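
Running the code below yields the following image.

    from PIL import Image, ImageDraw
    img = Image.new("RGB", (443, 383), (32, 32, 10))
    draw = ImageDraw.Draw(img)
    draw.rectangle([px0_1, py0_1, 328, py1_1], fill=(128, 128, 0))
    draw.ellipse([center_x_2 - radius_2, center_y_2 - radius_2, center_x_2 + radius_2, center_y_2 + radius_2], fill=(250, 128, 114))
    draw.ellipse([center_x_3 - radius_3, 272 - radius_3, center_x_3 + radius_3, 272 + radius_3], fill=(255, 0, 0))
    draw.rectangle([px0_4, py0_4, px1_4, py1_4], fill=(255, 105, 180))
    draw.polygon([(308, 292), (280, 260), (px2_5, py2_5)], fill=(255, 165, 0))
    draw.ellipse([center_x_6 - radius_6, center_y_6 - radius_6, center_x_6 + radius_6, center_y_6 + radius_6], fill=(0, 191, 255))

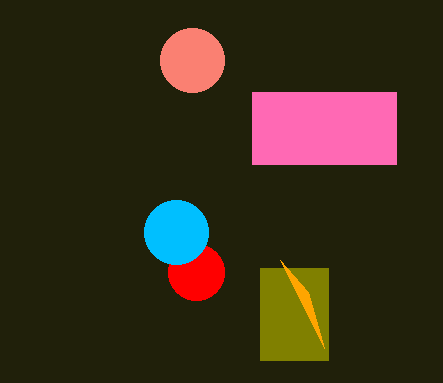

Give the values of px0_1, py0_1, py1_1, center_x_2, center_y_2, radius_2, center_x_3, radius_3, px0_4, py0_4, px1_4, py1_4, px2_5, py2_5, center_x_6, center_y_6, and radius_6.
px0_1 = 260, py0_1 = 268, py1_1 = 360, center_x_2 = 192, center_y_2 = 60, radius_2 = 32, center_x_3 = 196, radius_3 = 28, px0_4 = 252, py0_4 = 92, px1_4 = 396, py1_4 = 164, px2_5 = 324, py2_5 = 348, center_x_6 = 176, center_y_6 = 232, radius_6 = 32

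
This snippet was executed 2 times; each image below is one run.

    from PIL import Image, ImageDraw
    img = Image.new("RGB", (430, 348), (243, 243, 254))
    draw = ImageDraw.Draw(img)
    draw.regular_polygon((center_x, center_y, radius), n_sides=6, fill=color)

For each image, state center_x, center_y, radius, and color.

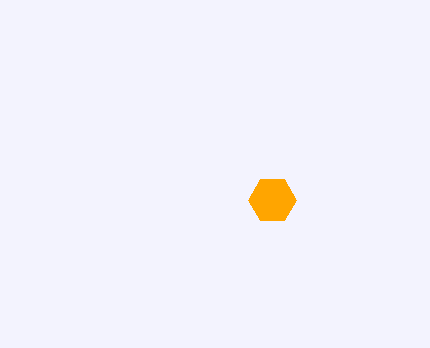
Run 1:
center_x = 272, center_y = 200, radius = 24, color = 'orange'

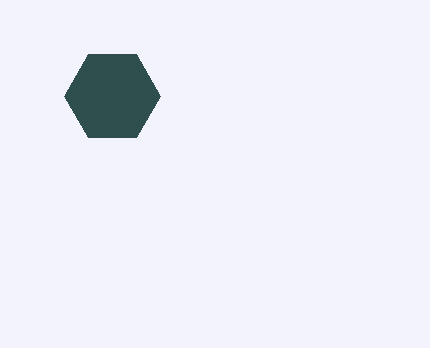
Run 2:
center_x = 112
center_y = 96
radius = 48
color = 'darkslategray'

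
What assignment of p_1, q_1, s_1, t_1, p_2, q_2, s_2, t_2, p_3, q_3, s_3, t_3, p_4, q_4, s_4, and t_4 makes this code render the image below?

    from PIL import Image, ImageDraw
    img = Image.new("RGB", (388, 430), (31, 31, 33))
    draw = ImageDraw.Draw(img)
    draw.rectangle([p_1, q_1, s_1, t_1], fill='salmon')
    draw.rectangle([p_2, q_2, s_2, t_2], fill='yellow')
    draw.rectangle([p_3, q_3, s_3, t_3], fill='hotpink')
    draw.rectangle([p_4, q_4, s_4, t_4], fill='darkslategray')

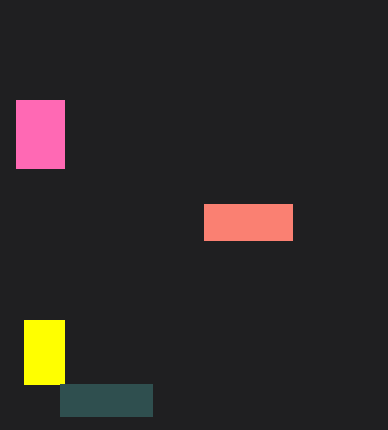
p_1 = 204; q_1 = 204; s_1 = 292; t_1 = 240; p_2 = 24; q_2 = 320; s_2 = 64; t_2 = 384; p_3 = 16; q_3 = 100; s_3 = 64; t_3 = 168; p_4 = 60; q_4 = 384; s_4 = 152; t_4 = 416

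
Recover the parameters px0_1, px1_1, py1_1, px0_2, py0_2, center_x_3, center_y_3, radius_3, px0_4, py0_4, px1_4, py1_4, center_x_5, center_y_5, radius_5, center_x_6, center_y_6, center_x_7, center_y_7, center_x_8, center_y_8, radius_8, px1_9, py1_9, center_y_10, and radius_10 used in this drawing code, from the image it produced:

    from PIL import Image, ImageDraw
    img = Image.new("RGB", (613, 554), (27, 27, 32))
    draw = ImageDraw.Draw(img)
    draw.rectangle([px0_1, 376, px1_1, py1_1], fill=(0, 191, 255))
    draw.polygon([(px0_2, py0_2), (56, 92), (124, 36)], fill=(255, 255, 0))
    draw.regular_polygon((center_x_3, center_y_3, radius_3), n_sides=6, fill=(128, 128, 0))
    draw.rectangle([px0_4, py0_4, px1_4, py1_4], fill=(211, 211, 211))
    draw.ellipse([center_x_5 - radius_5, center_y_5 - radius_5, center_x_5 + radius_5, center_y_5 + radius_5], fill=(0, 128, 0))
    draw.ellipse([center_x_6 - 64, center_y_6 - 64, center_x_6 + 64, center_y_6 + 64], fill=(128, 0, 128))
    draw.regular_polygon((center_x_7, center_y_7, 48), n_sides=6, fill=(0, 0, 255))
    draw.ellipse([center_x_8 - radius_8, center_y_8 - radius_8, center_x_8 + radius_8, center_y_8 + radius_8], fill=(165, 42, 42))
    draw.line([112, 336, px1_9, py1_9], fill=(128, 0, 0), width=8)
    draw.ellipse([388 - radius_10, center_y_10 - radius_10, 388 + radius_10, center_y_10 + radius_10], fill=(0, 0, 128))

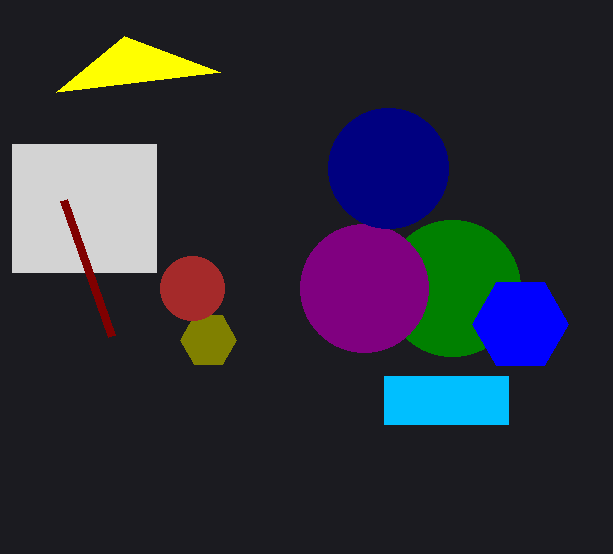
px0_1 = 384; px1_1 = 508; py1_1 = 424; px0_2 = 220; py0_2 = 72; center_x_3 = 208; center_y_3 = 340; radius_3 = 28; px0_4 = 12; py0_4 = 144; px1_4 = 156; py1_4 = 272; center_x_5 = 452; center_y_5 = 288; radius_5 = 68; center_x_6 = 364; center_y_6 = 288; center_x_7 = 520; center_y_7 = 324; center_x_8 = 192; center_y_8 = 288; radius_8 = 32; px1_9 = 64; py1_9 = 200; center_y_10 = 168; radius_10 = 60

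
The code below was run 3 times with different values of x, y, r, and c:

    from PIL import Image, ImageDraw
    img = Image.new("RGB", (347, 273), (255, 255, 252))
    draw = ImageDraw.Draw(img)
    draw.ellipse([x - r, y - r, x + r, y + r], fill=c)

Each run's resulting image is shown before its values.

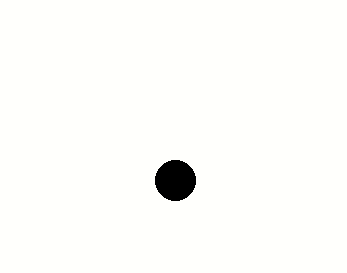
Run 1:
x = 175, y = 180, r = 20, c = 'black'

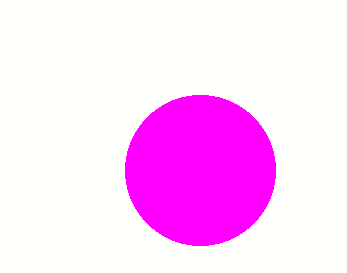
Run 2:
x = 200; y = 170; r = 75; c = 'magenta'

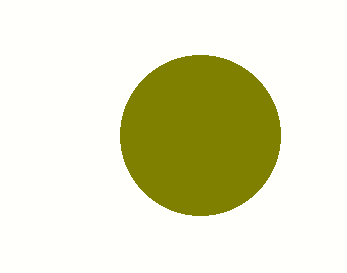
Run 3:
x = 200; y = 135; r = 80; c = 'olive'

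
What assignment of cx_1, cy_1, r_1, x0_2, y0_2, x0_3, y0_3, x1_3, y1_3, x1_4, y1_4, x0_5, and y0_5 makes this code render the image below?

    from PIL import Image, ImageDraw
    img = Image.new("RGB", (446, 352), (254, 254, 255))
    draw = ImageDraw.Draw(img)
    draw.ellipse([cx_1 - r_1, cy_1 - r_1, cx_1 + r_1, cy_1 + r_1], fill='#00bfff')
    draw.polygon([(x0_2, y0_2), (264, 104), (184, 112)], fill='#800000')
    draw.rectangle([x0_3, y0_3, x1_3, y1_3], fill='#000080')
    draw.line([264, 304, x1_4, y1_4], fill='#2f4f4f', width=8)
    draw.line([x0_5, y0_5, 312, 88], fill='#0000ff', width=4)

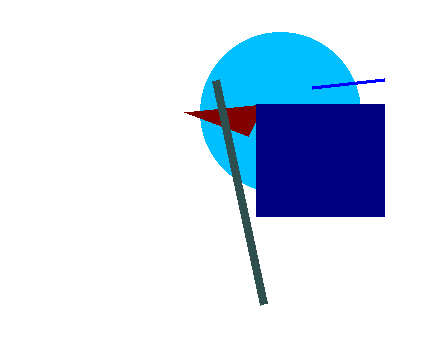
cx_1 = 280; cy_1 = 112; r_1 = 80; x0_2 = 248; y0_2 = 136; x0_3 = 256; y0_3 = 104; x1_3 = 384; y1_3 = 216; x1_4 = 216; y1_4 = 80; x0_5 = 384; y0_5 = 80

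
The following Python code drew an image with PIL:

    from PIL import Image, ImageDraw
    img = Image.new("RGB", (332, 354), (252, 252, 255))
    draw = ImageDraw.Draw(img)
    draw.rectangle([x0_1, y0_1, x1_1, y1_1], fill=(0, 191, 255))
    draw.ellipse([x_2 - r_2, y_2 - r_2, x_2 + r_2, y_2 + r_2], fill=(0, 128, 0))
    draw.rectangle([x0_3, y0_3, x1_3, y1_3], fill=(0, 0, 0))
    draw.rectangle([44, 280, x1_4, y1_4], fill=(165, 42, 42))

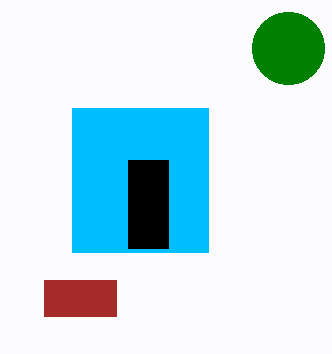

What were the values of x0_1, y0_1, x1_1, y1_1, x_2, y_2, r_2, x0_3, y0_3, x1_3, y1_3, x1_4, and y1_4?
x0_1 = 72, y0_1 = 108, x1_1 = 208, y1_1 = 252, x_2 = 288, y_2 = 48, r_2 = 36, x0_3 = 128, y0_3 = 160, x1_3 = 168, y1_3 = 248, x1_4 = 116, y1_4 = 316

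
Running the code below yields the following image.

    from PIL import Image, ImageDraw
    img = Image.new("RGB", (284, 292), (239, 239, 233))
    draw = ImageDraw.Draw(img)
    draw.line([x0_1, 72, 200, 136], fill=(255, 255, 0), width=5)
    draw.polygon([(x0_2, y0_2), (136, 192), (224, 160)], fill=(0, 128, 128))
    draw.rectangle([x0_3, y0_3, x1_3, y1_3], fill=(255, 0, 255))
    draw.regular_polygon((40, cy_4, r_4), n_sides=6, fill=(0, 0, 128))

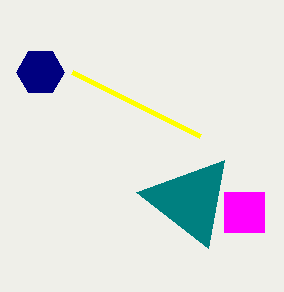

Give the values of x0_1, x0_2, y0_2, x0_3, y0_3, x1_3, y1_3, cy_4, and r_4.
x0_1 = 72, x0_2 = 208, y0_2 = 248, x0_3 = 224, y0_3 = 192, x1_3 = 264, y1_3 = 232, cy_4 = 72, r_4 = 24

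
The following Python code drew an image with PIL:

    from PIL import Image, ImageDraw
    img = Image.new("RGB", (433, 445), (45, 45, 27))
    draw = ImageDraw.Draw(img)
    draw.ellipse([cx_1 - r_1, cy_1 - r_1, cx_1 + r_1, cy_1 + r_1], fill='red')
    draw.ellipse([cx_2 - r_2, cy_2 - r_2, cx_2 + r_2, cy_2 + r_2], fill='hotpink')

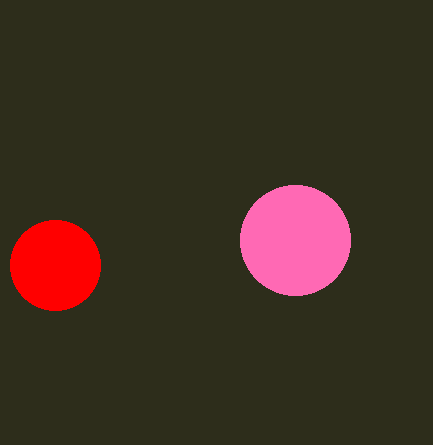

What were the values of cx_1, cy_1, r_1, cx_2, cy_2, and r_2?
cx_1 = 55; cy_1 = 265; r_1 = 45; cx_2 = 295; cy_2 = 240; r_2 = 55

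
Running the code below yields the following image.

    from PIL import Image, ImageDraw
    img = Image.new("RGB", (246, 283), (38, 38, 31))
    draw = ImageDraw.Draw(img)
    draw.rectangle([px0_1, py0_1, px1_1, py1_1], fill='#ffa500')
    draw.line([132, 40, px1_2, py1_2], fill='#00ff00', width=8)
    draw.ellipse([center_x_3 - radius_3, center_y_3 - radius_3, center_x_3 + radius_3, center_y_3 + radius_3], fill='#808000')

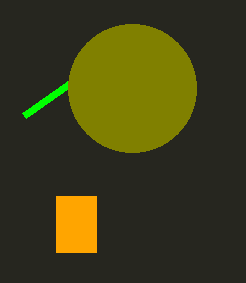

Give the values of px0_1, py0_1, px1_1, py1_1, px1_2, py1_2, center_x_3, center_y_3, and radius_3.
px0_1 = 56; py0_1 = 196; px1_1 = 96; py1_1 = 252; px1_2 = 24; py1_2 = 116; center_x_3 = 132; center_y_3 = 88; radius_3 = 64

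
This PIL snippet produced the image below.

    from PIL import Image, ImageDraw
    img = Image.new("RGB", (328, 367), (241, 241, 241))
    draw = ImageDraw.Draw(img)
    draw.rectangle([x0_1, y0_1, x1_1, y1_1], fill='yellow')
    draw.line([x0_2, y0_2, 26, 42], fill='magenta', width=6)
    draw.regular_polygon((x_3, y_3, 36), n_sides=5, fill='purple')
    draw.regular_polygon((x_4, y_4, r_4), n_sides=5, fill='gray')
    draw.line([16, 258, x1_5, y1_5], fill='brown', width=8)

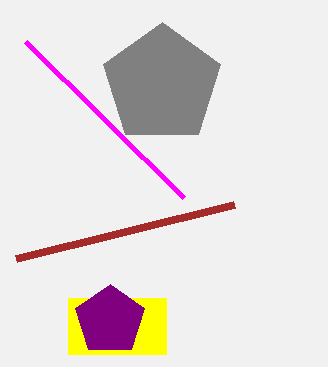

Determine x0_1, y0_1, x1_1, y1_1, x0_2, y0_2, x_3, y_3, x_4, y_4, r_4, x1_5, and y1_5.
x0_1 = 68
y0_1 = 298
x1_1 = 166
y1_1 = 354
x0_2 = 184
y0_2 = 198
x_3 = 110
y_3 = 320
x_4 = 162
y_4 = 84
r_4 = 62
x1_5 = 234
y1_5 = 204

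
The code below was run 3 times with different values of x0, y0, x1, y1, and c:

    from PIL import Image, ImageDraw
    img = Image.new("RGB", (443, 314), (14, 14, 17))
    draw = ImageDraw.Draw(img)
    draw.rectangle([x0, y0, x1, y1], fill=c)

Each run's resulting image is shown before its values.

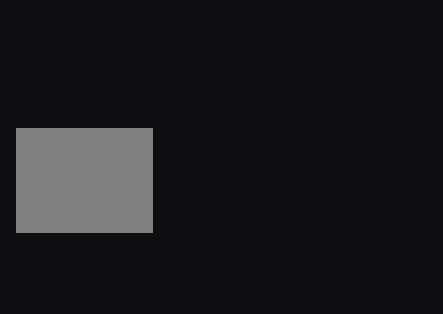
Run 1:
x0 = 16, y0 = 128, x1 = 152, y1 = 232, c = 'gray'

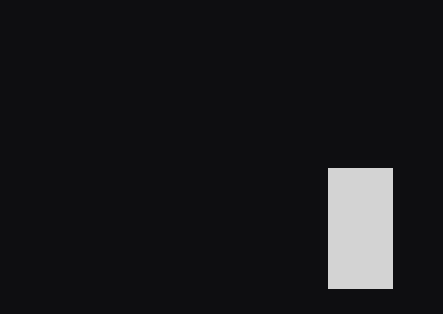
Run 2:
x0 = 328; y0 = 168; x1 = 392; y1 = 288; c = 'lightgray'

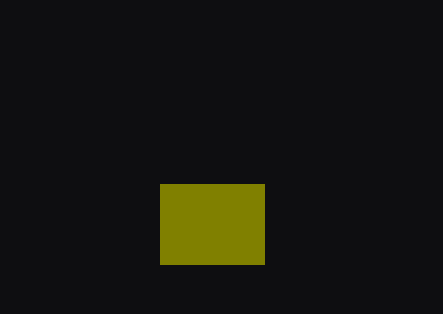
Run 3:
x0 = 160; y0 = 184; x1 = 264; y1 = 264; c = 'olive'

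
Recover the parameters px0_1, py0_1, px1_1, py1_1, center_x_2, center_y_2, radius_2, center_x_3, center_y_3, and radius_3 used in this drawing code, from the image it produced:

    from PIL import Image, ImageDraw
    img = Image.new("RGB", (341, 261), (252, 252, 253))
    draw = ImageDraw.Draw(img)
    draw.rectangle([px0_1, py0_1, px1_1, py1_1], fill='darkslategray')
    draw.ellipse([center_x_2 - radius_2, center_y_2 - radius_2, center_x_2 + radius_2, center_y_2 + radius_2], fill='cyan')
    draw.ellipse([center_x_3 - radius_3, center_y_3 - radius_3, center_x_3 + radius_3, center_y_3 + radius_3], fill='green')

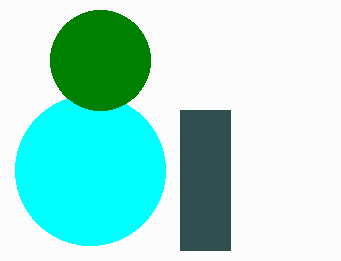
px0_1 = 180, py0_1 = 110, px1_1 = 230, py1_1 = 250, center_x_2 = 90, center_y_2 = 170, radius_2 = 75, center_x_3 = 100, center_y_3 = 60, radius_3 = 50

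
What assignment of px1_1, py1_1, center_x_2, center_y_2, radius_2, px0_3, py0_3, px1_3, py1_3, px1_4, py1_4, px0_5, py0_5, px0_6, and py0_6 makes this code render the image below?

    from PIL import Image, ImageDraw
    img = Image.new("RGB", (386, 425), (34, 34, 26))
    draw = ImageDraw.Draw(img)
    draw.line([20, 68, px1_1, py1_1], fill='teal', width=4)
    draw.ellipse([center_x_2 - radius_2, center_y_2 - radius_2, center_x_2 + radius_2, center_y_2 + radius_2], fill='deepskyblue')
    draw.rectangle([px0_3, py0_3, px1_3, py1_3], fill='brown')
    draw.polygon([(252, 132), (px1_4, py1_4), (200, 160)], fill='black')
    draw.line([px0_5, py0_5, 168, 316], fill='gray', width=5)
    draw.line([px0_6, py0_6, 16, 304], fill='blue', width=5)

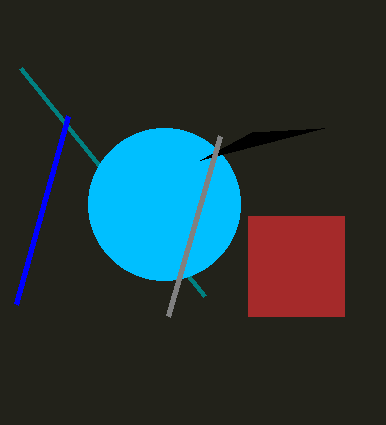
px1_1 = 204; py1_1 = 296; center_x_2 = 164; center_y_2 = 204; radius_2 = 76; px0_3 = 248; py0_3 = 216; px1_3 = 344; py1_3 = 316; px1_4 = 324; py1_4 = 128; px0_5 = 220; py0_5 = 136; px0_6 = 68; py0_6 = 116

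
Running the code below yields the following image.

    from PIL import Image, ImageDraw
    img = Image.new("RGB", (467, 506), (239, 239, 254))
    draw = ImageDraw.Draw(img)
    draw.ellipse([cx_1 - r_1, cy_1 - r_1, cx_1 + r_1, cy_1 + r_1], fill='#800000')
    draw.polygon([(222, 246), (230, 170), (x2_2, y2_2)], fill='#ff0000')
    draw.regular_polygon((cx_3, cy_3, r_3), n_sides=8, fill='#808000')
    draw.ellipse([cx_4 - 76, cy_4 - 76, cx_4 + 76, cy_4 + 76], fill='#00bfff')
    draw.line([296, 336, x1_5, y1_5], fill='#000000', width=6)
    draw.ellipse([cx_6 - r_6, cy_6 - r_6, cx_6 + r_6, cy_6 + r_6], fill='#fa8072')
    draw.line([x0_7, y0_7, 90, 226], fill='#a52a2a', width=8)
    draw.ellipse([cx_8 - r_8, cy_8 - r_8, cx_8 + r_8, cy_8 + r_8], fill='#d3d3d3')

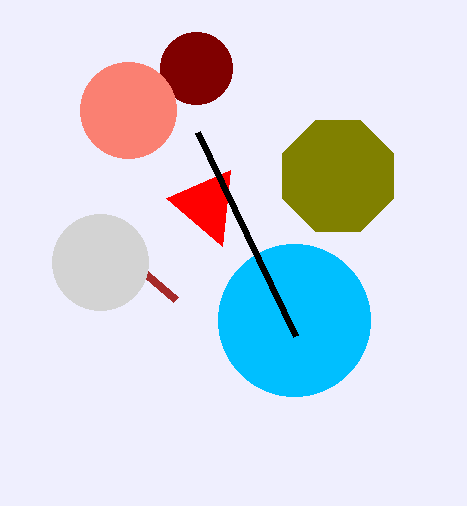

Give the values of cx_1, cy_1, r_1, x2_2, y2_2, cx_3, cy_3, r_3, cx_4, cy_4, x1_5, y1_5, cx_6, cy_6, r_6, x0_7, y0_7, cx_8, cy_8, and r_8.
cx_1 = 196; cy_1 = 68; r_1 = 36; x2_2 = 166; y2_2 = 198; cx_3 = 338; cy_3 = 176; r_3 = 60; cx_4 = 294; cy_4 = 320; x1_5 = 198; y1_5 = 132; cx_6 = 128; cy_6 = 110; r_6 = 48; x0_7 = 176; y0_7 = 300; cx_8 = 100; cy_8 = 262; r_8 = 48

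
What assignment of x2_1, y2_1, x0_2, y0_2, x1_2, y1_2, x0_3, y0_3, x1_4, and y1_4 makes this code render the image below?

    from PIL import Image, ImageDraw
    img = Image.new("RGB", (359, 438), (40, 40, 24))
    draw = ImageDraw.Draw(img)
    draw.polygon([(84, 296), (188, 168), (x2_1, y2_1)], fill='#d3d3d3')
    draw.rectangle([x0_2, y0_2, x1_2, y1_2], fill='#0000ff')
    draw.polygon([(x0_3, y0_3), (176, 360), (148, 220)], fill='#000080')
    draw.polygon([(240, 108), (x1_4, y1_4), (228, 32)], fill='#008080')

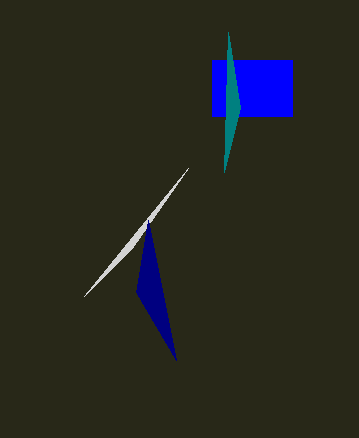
x2_1 = 132; y2_1 = 248; x0_2 = 212; y0_2 = 60; x1_2 = 292; y1_2 = 116; x0_3 = 136; y0_3 = 292; x1_4 = 224; y1_4 = 172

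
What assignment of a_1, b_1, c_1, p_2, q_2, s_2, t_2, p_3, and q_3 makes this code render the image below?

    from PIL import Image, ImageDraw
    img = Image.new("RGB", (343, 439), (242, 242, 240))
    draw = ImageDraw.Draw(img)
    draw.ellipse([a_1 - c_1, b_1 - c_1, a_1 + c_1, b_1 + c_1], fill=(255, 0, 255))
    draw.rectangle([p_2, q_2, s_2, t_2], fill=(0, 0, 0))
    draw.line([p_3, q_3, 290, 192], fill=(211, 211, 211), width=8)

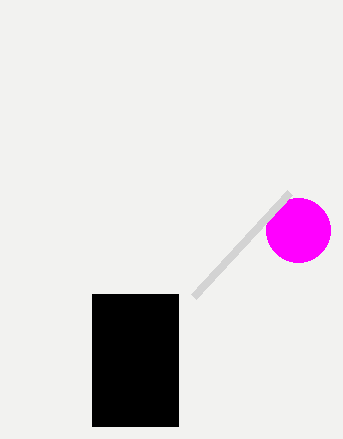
a_1 = 298; b_1 = 230; c_1 = 32; p_2 = 92; q_2 = 294; s_2 = 178; t_2 = 426; p_3 = 194; q_3 = 296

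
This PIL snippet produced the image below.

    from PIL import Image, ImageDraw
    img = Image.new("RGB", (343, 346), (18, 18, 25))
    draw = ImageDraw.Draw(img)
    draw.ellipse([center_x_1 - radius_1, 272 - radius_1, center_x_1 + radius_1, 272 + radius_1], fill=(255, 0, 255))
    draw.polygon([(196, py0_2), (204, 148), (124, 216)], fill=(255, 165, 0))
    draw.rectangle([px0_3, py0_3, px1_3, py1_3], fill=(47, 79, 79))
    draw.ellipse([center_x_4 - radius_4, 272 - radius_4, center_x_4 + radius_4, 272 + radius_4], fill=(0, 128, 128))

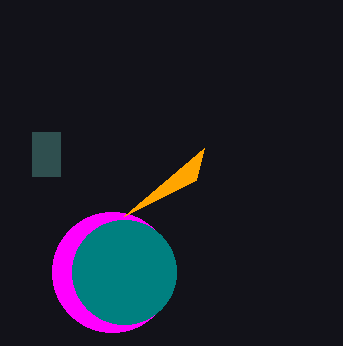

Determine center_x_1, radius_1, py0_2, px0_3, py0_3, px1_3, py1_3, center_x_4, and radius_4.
center_x_1 = 112; radius_1 = 60; py0_2 = 180; px0_3 = 32; py0_3 = 132; px1_3 = 60; py1_3 = 176; center_x_4 = 124; radius_4 = 52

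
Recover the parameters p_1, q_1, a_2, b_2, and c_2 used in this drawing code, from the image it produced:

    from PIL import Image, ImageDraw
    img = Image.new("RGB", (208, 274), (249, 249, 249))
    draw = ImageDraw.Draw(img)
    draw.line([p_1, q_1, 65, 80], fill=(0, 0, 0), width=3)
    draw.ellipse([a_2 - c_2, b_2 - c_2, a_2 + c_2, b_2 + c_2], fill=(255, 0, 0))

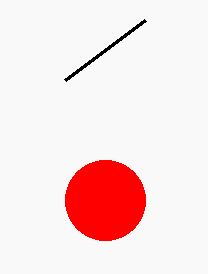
p_1 = 145; q_1 = 20; a_2 = 105; b_2 = 200; c_2 = 40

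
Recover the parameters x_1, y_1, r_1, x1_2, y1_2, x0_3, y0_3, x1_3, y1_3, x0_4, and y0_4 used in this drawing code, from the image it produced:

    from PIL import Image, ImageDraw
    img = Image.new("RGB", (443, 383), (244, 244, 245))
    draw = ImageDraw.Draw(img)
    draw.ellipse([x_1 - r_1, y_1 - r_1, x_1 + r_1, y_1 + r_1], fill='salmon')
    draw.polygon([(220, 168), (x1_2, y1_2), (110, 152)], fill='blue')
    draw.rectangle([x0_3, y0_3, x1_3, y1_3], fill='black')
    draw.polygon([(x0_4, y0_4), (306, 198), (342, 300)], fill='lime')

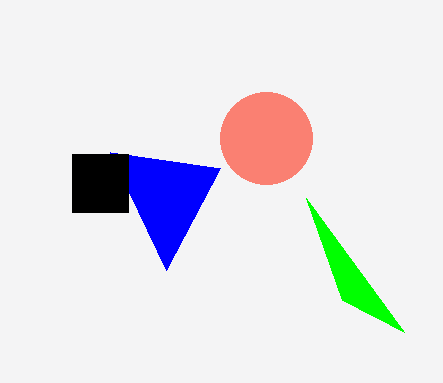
x_1 = 266
y_1 = 138
r_1 = 46
x1_2 = 166
y1_2 = 270
x0_3 = 72
y0_3 = 154
x1_3 = 128
y1_3 = 212
x0_4 = 404
y0_4 = 332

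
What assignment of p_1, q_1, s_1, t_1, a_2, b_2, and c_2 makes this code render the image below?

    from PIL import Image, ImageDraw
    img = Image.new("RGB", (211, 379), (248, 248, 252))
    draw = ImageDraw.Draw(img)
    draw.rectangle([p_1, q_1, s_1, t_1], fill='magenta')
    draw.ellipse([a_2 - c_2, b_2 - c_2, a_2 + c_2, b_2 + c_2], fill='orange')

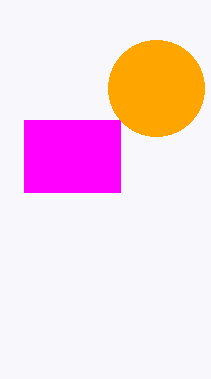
p_1 = 24; q_1 = 120; s_1 = 120; t_1 = 192; a_2 = 156; b_2 = 88; c_2 = 48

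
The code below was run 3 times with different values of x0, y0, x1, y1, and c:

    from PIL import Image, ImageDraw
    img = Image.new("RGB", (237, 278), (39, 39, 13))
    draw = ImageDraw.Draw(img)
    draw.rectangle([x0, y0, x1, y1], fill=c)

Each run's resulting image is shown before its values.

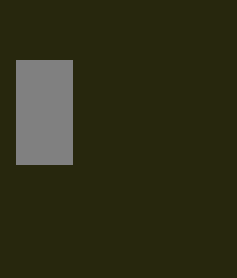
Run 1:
x0 = 16, y0 = 60, x1 = 72, y1 = 164, c = 'gray'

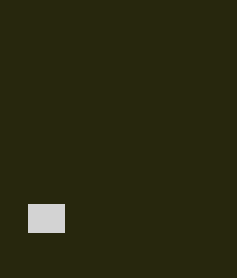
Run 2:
x0 = 28, y0 = 204, x1 = 64, y1 = 232, c = 'lightgray'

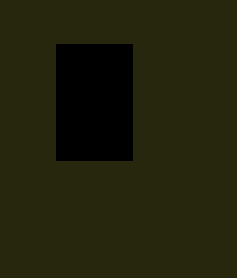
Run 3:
x0 = 56; y0 = 44; x1 = 132; y1 = 160; c = 'black'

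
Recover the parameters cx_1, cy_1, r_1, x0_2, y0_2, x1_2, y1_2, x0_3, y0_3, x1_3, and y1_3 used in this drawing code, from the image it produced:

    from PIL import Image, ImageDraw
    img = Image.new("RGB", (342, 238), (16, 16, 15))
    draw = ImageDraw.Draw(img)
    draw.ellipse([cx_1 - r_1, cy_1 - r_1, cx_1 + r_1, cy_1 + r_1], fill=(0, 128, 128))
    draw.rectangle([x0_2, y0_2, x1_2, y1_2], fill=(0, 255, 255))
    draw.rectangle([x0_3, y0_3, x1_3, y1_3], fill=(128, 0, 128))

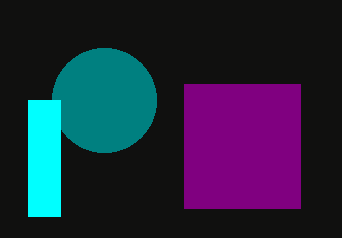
cx_1 = 104, cy_1 = 100, r_1 = 52, x0_2 = 28, y0_2 = 100, x1_2 = 60, y1_2 = 216, x0_3 = 184, y0_3 = 84, x1_3 = 300, y1_3 = 208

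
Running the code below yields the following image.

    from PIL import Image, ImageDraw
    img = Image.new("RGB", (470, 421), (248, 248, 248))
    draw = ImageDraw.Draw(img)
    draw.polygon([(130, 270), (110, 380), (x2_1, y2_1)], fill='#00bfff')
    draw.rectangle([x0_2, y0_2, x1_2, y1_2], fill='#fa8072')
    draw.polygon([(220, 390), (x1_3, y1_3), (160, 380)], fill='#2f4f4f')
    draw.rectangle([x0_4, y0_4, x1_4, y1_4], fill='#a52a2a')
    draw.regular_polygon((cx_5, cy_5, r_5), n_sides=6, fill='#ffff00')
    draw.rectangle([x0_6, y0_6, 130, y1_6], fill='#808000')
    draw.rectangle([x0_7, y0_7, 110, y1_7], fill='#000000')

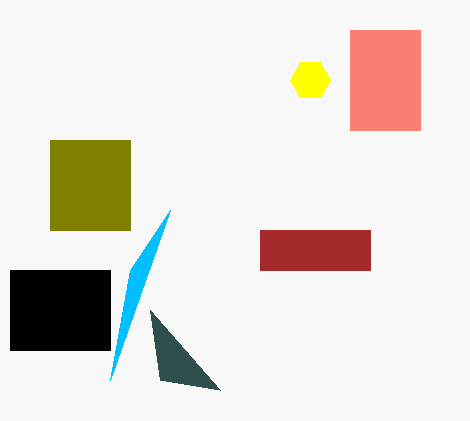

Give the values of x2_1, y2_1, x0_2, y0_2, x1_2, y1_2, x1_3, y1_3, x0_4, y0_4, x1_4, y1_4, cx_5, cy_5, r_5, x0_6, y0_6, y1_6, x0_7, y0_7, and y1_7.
x2_1 = 170; y2_1 = 210; x0_2 = 350; y0_2 = 30; x1_2 = 420; y1_2 = 130; x1_3 = 150; y1_3 = 310; x0_4 = 260; y0_4 = 230; x1_4 = 370; y1_4 = 270; cx_5 = 310; cy_5 = 80; r_5 = 20; x0_6 = 50; y0_6 = 140; y1_6 = 230; x0_7 = 10; y0_7 = 270; y1_7 = 350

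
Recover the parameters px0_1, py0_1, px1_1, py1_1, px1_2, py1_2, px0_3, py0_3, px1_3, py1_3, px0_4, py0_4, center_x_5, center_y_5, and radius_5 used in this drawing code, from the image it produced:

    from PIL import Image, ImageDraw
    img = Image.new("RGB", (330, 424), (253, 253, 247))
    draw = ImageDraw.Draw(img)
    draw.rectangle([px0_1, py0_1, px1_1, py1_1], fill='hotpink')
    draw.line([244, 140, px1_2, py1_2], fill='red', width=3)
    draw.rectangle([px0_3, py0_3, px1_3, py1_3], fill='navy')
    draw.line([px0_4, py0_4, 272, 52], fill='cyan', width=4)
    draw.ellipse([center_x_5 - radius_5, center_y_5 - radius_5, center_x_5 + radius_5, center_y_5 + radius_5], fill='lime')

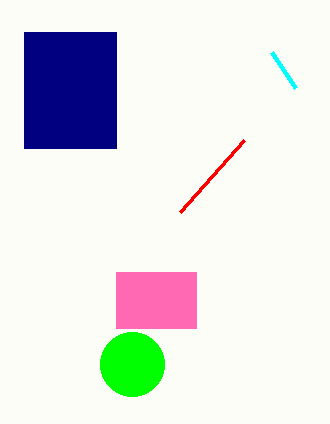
px0_1 = 116, py0_1 = 272, px1_1 = 196, py1_1 = 328, px1_2 = 180, py1_2 = 212, px0_3 = 24, py0_3 = 32, px1_3 = 116, py1_3 = 148, px0_4 = 296, py0_4 = 88, center_x_5 = 132, center_y_5 = 364, radius_5 = 32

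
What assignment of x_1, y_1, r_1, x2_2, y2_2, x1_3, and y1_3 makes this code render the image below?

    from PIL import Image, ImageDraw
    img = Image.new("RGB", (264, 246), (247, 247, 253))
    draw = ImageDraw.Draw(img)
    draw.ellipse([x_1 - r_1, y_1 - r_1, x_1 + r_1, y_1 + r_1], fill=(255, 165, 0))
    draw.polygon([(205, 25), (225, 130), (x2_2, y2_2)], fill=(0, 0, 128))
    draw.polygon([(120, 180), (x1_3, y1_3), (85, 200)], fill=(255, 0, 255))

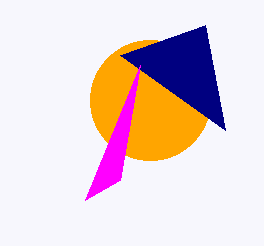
x_1 = 150, y_1 = 100, r_1 = 60, x2_2 = 120, y2_2 = 55, x1_3 = 140, y1_3 = 65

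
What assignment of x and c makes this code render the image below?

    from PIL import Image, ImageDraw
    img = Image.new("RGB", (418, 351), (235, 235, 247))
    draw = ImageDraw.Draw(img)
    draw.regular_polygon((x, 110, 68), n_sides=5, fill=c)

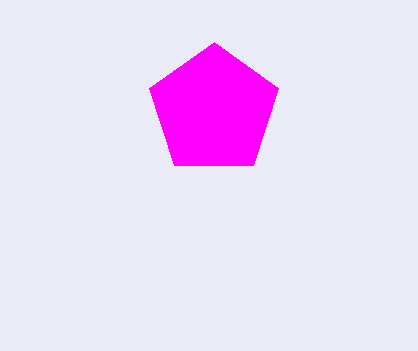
x = 214; c = 'magenta'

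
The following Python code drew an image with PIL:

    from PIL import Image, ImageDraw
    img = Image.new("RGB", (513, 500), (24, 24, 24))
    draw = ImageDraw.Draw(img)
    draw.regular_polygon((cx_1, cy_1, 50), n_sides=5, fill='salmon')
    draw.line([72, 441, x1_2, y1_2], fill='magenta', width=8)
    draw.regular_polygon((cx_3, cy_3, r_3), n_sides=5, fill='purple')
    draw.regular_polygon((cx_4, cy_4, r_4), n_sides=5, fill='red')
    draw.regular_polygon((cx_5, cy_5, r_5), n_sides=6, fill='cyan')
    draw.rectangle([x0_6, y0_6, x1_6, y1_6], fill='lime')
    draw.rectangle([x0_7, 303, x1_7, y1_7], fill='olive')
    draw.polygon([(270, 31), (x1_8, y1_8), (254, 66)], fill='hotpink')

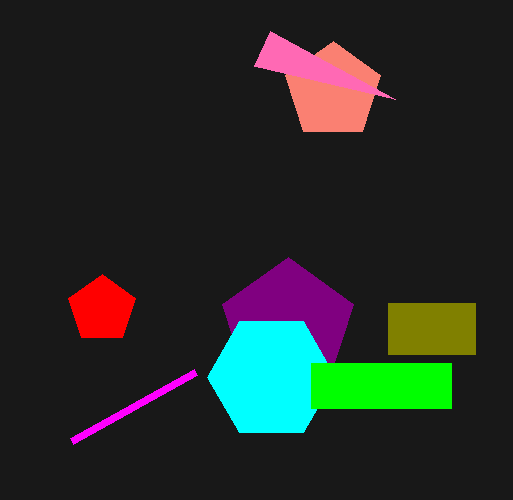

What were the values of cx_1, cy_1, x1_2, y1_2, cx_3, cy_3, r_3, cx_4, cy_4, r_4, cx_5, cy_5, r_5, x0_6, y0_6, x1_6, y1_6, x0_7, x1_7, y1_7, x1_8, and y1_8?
cx_1 = 333
cy_1 = 91
x1_2 = 196
y1_2 = 372
cx_3 = 288
cy_3 = 326
r_3 = 69
cx_4 = 102
cy_4 = 309
r_4 = 35
cx_5 = 271
cy_5 = 377
r_5 = 64
x0_6 = 311
y0_6 = 363
x1_6 = 451
y1_6 = 408
x0_7 = 388
x1_7 = 475
y1_7 = 354
x1_8 = 395
y1_8 = 99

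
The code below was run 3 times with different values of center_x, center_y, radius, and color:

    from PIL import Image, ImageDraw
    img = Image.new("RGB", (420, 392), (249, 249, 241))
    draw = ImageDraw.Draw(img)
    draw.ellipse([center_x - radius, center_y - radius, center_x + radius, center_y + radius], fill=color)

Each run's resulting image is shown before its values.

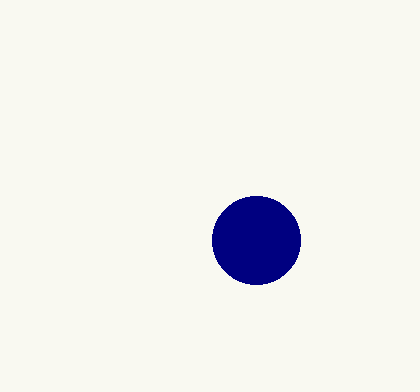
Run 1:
center_x = 256, center_y = 240, radius = 44, color = 'navy'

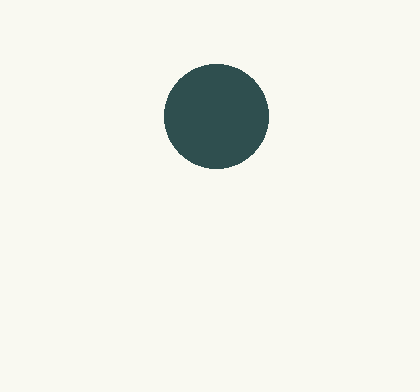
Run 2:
center_x = 216
center_y = 116
radius = 52
color = 'darkslategray'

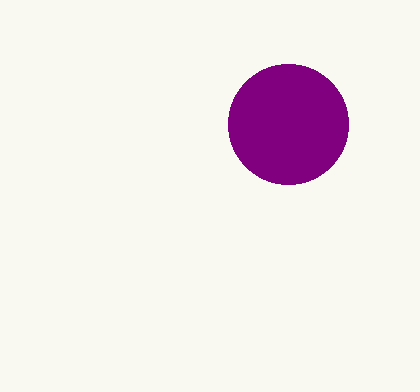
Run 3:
center_x = 288; center_y = 124; radius = 60; color = 'purple'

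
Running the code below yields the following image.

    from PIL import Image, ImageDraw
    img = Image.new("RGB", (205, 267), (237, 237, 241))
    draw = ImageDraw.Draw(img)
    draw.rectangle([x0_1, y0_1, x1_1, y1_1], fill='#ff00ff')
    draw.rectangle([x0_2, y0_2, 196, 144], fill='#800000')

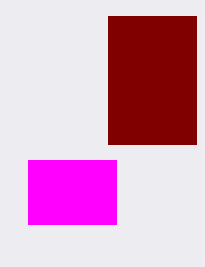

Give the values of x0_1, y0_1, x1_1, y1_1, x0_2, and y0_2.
x0_1 = 28
y0_1 = 160
x1_1 = 116
y1_1 = 224
x0_2 = 108
y0_2 = 16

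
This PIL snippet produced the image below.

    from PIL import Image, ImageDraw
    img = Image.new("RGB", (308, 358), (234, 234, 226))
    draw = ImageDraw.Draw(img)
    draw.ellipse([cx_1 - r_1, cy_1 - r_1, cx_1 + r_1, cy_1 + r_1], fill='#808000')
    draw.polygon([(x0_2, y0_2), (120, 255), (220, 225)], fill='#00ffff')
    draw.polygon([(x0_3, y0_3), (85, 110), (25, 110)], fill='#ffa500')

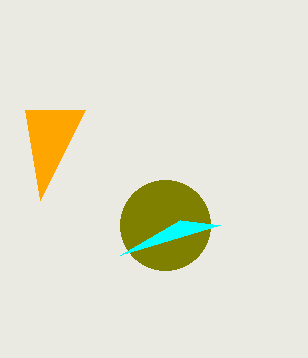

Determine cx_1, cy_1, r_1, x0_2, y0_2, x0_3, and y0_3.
cx_1 = 165; cy_1 = 225; r_1 = 45; x0_2 = 180; y0_2 = 220; x0_3 = 40; y0_3 = 200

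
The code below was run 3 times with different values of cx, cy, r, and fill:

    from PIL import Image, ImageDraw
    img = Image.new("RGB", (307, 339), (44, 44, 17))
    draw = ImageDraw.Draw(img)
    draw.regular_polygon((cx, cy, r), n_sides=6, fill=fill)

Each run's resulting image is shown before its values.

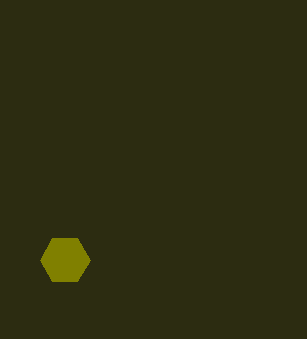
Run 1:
cx = 65; cy = 260; r = 25; fill = 'olive'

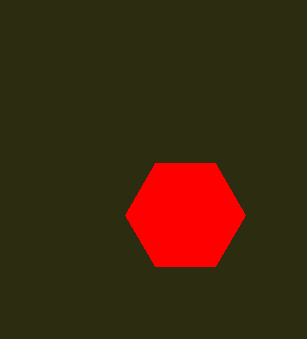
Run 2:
cx = 185
cy = 215
r = 60
fill = 'red'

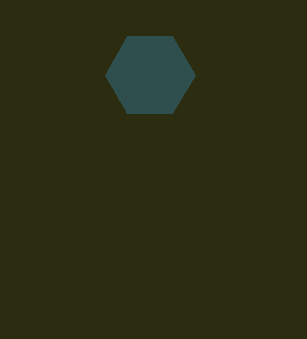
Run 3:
cx = 150, cy = 75, r = 45, fill = 'darkslategray'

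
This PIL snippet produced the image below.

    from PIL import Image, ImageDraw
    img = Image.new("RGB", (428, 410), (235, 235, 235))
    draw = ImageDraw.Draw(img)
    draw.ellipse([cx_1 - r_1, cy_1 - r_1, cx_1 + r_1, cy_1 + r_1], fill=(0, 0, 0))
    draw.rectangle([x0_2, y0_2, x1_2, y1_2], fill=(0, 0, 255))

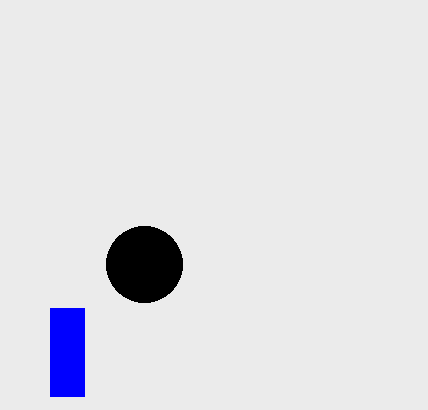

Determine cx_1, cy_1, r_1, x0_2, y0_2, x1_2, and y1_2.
cx_1 = 144
cy_1 = 264
r_1 = 38
x0_2 = 50
y0_2 = 308
x1_2 = 84
y1_2 = 396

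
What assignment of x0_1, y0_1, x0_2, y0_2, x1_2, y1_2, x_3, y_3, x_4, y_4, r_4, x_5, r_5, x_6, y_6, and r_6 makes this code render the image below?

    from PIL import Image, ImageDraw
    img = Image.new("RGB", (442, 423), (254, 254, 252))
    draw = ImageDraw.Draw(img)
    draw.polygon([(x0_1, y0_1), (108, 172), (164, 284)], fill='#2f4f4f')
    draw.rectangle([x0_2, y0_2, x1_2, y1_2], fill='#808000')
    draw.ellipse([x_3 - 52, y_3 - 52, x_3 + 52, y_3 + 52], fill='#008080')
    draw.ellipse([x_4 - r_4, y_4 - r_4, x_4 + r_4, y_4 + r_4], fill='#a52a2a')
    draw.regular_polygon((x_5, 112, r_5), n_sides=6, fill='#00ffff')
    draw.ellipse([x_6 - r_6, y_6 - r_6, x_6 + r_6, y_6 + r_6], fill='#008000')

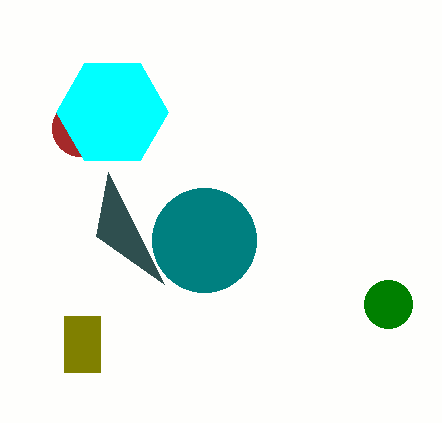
x0_1 = 96
y0_1 = 236
x0_2 = 64
y0_2 = 316
x1_2 = 100
y1_2 = 372
x_3 = 204
y_3 = 240
x_4 = 80
y_4 = 128
r_4 = 28
x_5 = 112
r_5 = 56
x_6 = 388
y_6 = 304
r_6 = 24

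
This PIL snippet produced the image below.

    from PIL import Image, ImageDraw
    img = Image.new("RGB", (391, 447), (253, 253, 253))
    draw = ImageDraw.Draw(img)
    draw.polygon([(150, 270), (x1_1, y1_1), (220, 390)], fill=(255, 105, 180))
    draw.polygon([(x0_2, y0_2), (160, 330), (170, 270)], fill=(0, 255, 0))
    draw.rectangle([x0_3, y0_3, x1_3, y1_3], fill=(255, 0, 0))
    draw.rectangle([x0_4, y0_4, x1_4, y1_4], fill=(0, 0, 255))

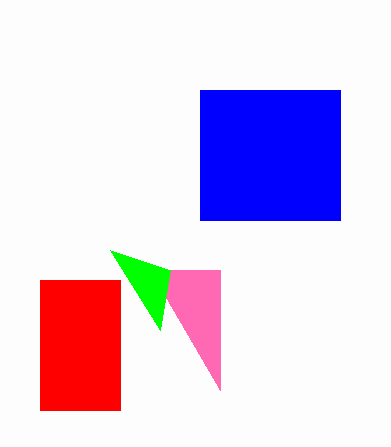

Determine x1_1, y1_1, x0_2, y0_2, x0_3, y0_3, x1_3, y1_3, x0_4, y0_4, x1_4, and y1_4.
x1_1 = 220; y1_1 = 270; x0_2 = 110; y0_2 = 250; x0_3 = 40; y0_3 = 280; x1_3 = 120; y1_3 = 410; x0_4 = 200; y0_4 = 90; x1_4 = 340; y1_4 = 220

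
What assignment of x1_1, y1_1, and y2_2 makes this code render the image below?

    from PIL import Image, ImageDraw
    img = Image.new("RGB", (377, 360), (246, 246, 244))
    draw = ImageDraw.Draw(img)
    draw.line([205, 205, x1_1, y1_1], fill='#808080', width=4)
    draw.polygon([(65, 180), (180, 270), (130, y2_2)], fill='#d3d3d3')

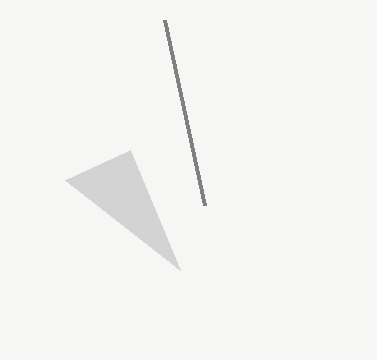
x1_1 = 165, y1_1 = 20, y2_2 = 150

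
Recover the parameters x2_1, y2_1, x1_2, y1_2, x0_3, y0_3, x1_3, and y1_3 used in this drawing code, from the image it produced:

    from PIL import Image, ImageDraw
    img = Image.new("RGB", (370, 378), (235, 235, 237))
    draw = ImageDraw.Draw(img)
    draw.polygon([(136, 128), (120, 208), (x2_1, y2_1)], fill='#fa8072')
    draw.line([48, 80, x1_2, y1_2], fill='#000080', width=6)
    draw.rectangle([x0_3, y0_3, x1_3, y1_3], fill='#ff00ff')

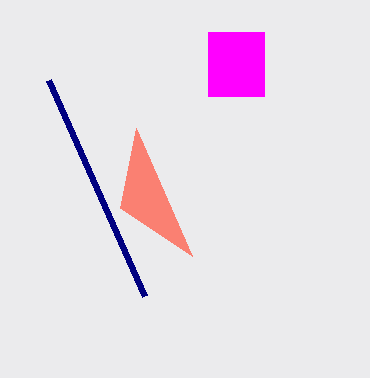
x2_1 = 192
y2_1 = 256
x1_2 = 144
y1_2 = 296
x0_3 = 208
y0_3 = 32
x1_3 = 264
y1_3 = 96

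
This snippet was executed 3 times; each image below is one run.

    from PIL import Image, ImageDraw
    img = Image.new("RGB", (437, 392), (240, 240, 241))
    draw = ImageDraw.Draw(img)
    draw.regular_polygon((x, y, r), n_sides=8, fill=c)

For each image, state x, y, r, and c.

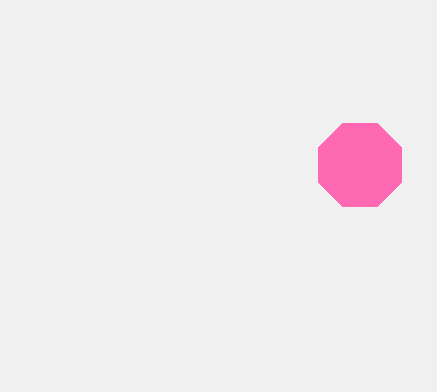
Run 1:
x = 360; y = 165; r = 45; c = 'hotpink'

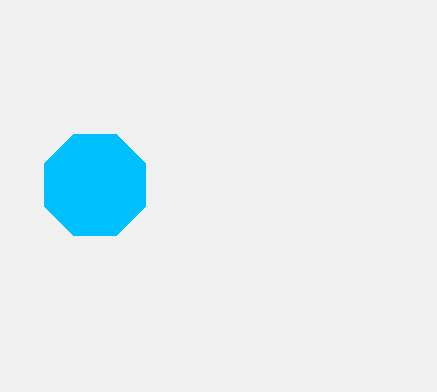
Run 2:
x = 95, y = 185, r = 55, c = 'deepskyblue'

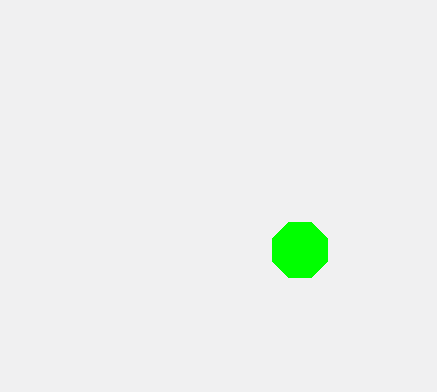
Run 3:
x = 300
y = 250
r = 30
c = 'lime'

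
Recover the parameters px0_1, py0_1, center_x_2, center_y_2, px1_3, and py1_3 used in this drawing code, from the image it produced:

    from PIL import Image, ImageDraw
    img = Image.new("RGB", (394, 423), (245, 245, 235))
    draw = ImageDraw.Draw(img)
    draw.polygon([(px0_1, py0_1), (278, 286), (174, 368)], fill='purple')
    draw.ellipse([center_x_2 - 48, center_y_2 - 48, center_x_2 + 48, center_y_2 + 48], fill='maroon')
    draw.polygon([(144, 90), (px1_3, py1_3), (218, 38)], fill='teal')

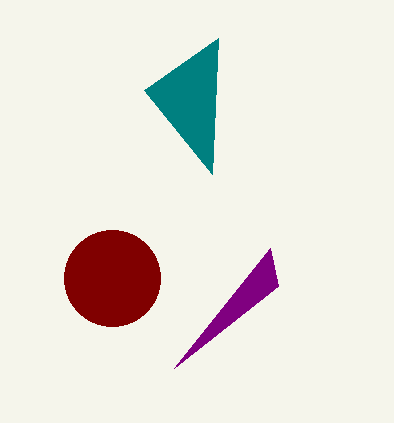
px0_1 = 270
py0_1 = 248
center_x_2 = 112
center_y_2 = 278
px1_3 = 212
py1_3 = 174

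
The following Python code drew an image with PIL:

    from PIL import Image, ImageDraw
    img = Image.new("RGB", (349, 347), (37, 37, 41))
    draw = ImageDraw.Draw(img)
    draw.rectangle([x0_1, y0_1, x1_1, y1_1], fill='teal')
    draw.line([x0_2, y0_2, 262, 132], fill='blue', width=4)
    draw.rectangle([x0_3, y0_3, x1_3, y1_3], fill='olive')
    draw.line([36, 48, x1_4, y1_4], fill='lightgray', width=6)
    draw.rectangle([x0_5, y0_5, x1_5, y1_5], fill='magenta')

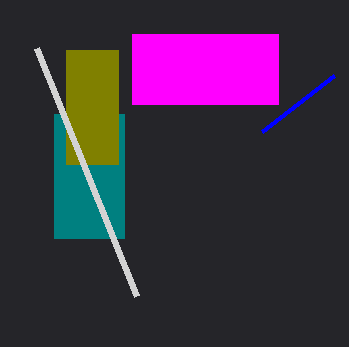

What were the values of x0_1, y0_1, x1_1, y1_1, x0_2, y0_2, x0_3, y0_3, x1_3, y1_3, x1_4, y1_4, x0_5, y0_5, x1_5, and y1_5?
x0_1 = 54; y0_1 = 114; x1_1 = 124; y1_1 = 238; x0_2 = 334; y0_2 = 76; x0_3 = 66; y0_3 = 50; x1_3 = 118; y1_3 = 164; x1_4 = 136; y1_4 = 296; x0_5 = 132; y0_5 = 34; x1_5 = 278; y1_5 = 104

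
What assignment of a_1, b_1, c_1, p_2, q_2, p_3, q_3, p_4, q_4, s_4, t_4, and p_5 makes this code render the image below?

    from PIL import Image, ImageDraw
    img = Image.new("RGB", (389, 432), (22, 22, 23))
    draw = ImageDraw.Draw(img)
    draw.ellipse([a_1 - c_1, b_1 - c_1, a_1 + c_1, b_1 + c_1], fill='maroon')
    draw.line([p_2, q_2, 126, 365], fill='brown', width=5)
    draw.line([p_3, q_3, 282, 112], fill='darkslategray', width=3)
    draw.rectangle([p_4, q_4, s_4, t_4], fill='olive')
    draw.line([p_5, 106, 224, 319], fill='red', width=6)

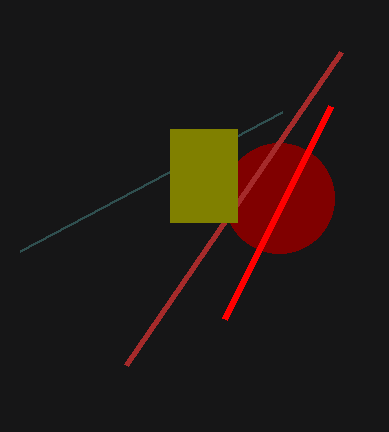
a_1 = 279; b_1 = 198; c_1 = 55; p_2 = 341; q_2 = 52; p_3 = 20; q_3 = 251; p_4 = 170; q_4 = 129; s_4 = 237; t_4 = 222; p_5 = 330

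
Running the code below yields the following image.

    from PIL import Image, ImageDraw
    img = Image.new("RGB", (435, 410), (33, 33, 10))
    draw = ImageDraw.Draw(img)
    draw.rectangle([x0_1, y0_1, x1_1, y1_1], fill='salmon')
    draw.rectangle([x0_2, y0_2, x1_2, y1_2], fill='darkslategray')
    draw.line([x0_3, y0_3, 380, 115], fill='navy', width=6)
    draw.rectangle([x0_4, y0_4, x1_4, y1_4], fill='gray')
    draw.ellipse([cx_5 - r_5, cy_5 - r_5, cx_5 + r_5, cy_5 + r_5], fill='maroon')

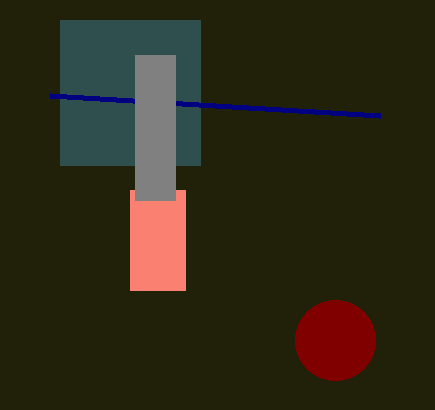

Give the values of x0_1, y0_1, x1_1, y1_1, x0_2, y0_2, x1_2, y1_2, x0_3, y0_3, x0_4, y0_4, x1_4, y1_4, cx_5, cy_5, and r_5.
x0_1 = 130
y0_1 = 190
x1_1 = 185
y1_1 = 290
x0_2 = 60
y0_2 = 20
x1_2 = 200
y1_2 = 165
x0_3 = 50
y0_3 = 95
x0_4 = 135
y0_4 = 55
x1_4 = 175
y1_4 = 200
cx_5 = 335
cy_5 = 340
r_5 = 40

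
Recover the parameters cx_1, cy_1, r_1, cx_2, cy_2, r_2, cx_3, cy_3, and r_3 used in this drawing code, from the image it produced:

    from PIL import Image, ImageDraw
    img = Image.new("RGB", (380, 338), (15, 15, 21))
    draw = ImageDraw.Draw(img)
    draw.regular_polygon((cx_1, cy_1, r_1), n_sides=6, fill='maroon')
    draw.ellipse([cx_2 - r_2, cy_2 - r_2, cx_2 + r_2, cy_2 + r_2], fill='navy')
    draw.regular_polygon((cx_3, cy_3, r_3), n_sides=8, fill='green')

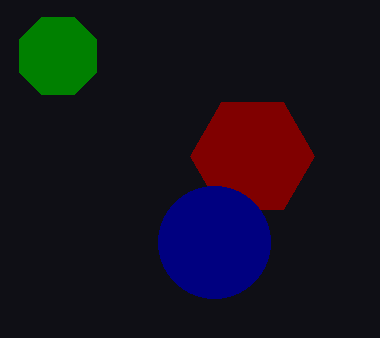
cx_1 = 252, cy_1 = 156, r_1 = 62, cx_2 = 214, cy_2 = 242, r_2 = 56, cx_3 = 58, cy_3 = 56, r_3 = 42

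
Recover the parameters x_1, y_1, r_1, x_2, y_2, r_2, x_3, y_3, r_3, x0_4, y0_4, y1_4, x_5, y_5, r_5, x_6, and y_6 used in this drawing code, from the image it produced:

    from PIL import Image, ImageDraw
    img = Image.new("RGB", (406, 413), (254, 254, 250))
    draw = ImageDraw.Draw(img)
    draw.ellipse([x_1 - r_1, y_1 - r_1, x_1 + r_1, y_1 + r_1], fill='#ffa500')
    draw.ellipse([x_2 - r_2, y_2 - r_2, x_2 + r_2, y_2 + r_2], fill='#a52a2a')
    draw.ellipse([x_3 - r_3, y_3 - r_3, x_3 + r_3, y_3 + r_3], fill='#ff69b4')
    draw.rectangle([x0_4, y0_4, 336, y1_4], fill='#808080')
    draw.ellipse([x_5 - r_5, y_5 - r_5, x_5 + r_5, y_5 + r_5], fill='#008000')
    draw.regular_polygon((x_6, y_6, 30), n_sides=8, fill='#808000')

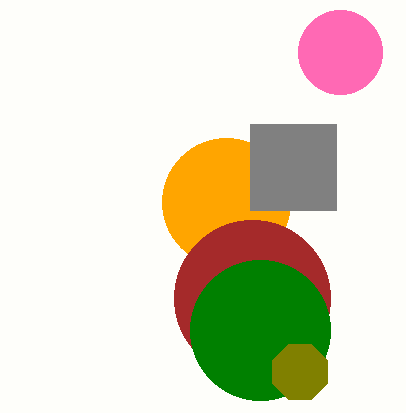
x_1 = 226, y_1 = 202, r_1 = 64, x_2 = 252, y_2 = 298, r_2 = 78, x_3 = 340, y_3 = 52, r_3 = 42, x0_4 = 250, y0_4 = 124, y1_4 = 210, x_5 = 260, y_5 = 330, r_5 = 70, x_6 = 300, y_6 = 372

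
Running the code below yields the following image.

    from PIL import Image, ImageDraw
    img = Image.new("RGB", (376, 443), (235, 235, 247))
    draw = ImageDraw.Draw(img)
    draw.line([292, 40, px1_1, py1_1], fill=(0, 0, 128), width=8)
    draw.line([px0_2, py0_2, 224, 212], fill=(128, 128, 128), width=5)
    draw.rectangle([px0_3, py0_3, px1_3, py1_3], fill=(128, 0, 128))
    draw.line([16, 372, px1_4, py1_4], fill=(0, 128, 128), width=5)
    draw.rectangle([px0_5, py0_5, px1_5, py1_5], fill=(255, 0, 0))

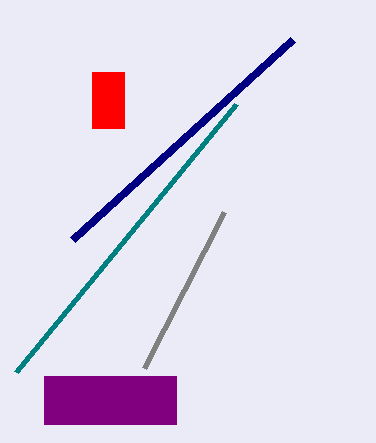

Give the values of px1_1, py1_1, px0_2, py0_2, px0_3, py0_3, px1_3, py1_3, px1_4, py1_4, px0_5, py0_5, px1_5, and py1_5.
px1_1 = 72, py1_1 = 240, px0_2 = 144, py0_2 = 368, px0_3 = 44, py0_3 = 376, px1_3 = 176, py1_3 = 424, px1_4 = 236, py1_4 = 104, px0_5 = 92, py0_5 = 72, px1_5 = 124, py1_5 = 128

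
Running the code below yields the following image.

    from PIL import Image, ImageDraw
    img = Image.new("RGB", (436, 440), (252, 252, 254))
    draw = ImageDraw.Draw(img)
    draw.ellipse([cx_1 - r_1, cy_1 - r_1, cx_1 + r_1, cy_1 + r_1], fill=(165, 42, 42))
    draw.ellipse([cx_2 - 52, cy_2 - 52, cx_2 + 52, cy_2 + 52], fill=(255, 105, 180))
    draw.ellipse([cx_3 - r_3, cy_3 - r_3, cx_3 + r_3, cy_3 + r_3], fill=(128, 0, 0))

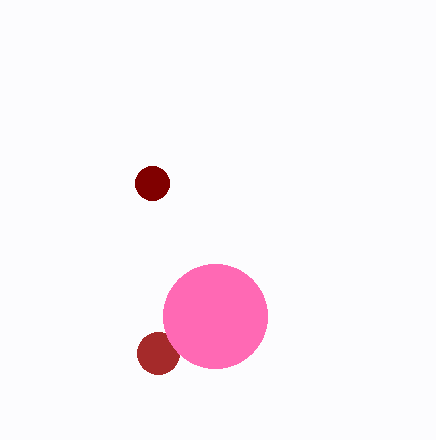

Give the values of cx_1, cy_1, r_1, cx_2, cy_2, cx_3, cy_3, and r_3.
cx_1 = 158, cy_1 = 353, r_1 = 21, cx_2 = 215, cy_2 = 316, cx_3 = 152, cy_3 = 183, r_3 = 17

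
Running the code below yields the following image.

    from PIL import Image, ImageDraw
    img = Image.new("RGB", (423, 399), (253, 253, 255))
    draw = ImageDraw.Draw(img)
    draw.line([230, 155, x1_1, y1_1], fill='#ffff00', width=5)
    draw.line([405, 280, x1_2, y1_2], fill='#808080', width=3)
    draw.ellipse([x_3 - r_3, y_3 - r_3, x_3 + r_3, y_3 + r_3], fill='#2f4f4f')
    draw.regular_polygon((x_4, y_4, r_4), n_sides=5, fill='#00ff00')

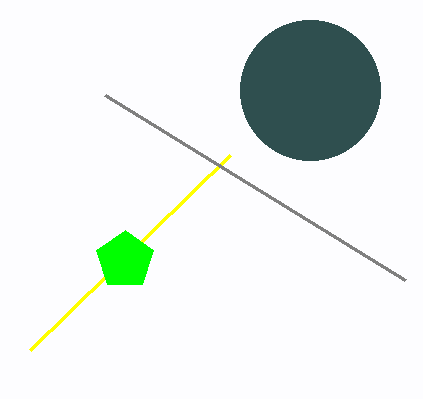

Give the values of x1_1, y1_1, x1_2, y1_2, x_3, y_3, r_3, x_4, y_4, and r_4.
x1_1 = 30
y1_1 = 350
x1_2 = 105
y1_2 = 95
x_3 = 310
y_3 = 90
r_3 = 70
x_4 = 125
y_4 = 260
r_4 = 30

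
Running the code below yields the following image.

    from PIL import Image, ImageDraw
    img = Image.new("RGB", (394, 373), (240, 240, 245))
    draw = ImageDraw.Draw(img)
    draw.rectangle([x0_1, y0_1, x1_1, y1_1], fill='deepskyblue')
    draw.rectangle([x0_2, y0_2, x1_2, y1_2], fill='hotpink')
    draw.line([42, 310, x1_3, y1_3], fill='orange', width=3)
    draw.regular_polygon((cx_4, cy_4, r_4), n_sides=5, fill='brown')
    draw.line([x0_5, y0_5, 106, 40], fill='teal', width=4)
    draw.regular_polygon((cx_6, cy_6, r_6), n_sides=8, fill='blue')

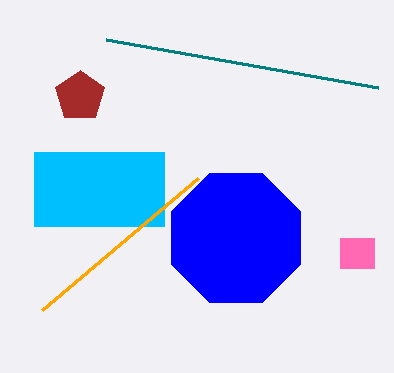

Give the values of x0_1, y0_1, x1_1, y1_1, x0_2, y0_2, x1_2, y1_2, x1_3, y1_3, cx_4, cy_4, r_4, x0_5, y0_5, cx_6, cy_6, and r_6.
x0_1 = 34; y0_1 = 152; x1_1 = 164; y1_1 = 226; x0_2 = 340; y0_2 = 238; x1_2 = 374; y1_2 = 268; x1_3 = 198; y1_3 = 178; cx_4 = 80; cy_4 = 96; r_4 = 26; x0_5 = 378; y0_5 = 88; cx_6 = 236; cy_6 = 238; r_6 = 70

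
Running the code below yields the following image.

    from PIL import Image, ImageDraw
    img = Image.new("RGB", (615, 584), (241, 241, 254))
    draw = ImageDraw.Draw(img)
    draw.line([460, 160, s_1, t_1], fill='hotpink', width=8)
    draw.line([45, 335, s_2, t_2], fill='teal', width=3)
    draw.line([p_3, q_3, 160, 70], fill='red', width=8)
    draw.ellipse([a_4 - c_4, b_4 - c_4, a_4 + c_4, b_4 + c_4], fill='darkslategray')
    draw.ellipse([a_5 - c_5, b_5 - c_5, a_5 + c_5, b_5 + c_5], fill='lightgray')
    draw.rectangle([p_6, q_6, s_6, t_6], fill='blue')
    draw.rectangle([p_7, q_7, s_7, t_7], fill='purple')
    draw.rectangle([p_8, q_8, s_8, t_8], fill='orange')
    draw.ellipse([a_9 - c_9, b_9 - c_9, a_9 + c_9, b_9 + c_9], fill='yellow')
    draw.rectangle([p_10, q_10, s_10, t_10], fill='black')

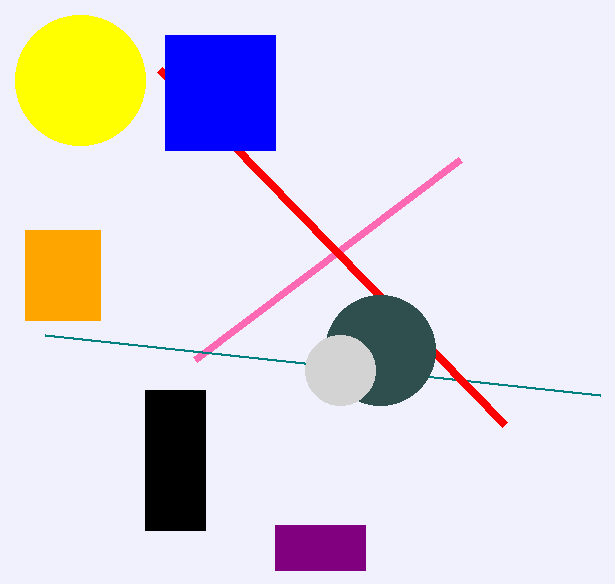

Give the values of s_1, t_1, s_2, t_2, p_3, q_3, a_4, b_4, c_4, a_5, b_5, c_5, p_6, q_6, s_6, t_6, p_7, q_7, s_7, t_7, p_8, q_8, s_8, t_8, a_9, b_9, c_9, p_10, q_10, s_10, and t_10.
s_1 = 195, t_1 = 360, s_2 = 600, t_2 = 395, p_3 = 505, q_3 = 425, a_4 = 380, b_4 = 350, c_4 = 55, a_5 = 340, b_5 = 370, c_5 = 35, p_6 = 165, q_6 = 35, s_6 = 275, t_6 = 150, p_7 = 275, q_7 = 525, s_7 = 365, t_7 = 570, p_8 = 25, q_8 = 230, s_8 = 100, t_8 = 320, a_9 = 80, b_9 = 80, c_9 = 65, p_10 = 145, q_10 = 390, s_10 = 205, t_10 = 530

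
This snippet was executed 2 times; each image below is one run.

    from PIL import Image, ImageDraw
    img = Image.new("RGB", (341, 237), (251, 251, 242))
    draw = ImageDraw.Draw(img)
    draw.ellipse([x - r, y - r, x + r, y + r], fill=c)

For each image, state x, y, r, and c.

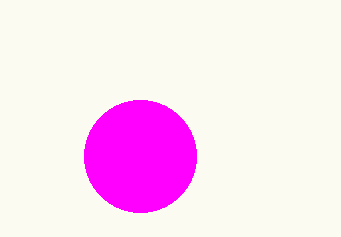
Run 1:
x = 140
y = 156
r = 56
c = 'magenta'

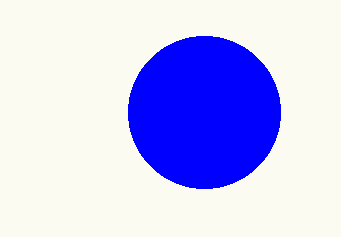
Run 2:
x = 204; y = 112; r = 76; c = 'blue'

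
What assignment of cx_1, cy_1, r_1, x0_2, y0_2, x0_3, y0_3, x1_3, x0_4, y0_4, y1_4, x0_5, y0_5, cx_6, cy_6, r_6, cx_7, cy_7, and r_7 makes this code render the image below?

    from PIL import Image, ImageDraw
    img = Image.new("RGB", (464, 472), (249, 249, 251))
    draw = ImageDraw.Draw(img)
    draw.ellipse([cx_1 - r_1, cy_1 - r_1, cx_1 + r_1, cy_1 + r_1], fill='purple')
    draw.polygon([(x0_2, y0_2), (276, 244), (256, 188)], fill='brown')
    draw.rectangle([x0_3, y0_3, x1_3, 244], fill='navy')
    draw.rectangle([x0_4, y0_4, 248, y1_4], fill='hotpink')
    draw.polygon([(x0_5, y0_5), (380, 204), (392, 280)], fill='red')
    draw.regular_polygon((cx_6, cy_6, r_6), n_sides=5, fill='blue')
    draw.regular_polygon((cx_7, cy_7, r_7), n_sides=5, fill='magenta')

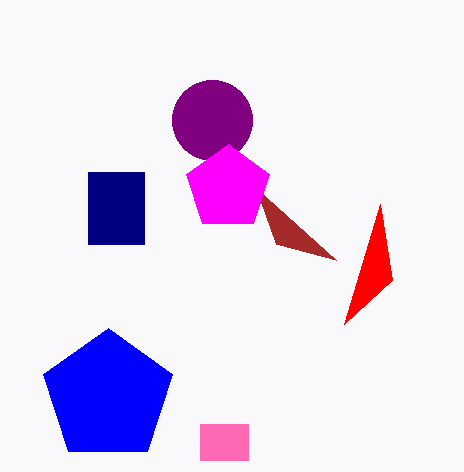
cx_1 = 212, cy_1 = 120, r_1 = 40, x0_2 = 336, y0_2 = 260, x0_3 = 88, y0_3 = 172, x1_3 = 144, x0_4 = 200, y0_4 = 424, y1_4 = 460, x0_5 = 344, y0_5 = 324, cx_6 = 108, cy_6 = 396, r_6 = 68, cx_7 = 228, cy_7 = 188, r_7 = 44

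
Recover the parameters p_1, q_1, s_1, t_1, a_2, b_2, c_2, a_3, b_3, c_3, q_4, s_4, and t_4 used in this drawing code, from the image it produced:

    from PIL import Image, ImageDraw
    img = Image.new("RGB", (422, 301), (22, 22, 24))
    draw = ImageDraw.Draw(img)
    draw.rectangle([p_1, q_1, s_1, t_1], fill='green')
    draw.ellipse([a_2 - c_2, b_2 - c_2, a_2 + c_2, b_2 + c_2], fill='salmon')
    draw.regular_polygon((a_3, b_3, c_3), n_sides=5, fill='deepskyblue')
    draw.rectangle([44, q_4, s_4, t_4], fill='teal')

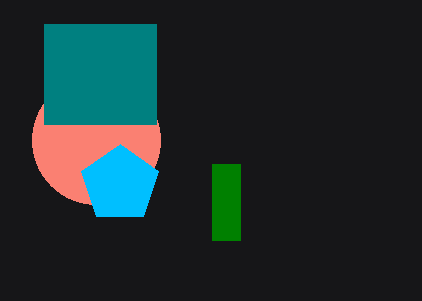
p_1 = 212; q_1 = 164; s_1 = 240; t_1 = 240; a_2 = 96; b_2 = 140; c_2 = 64; a_3 = 120; b_3 = 184; c_3 = 40; q_4 = 24; s_4 = 156; t_4 = 124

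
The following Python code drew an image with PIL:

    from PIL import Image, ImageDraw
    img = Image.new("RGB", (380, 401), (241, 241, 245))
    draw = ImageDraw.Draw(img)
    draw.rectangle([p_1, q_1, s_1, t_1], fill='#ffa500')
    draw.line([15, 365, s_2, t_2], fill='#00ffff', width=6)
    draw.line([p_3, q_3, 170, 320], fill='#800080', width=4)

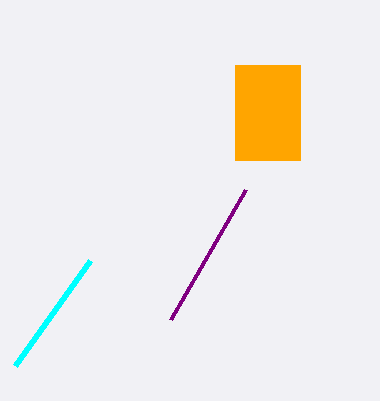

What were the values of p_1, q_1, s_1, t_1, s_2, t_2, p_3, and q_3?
p_1 = 235; q_1 = 65; s_1 = 300; t_1 = 160; s_2 = 90; t_2 = 260; p_3 = 245; q_3 = 190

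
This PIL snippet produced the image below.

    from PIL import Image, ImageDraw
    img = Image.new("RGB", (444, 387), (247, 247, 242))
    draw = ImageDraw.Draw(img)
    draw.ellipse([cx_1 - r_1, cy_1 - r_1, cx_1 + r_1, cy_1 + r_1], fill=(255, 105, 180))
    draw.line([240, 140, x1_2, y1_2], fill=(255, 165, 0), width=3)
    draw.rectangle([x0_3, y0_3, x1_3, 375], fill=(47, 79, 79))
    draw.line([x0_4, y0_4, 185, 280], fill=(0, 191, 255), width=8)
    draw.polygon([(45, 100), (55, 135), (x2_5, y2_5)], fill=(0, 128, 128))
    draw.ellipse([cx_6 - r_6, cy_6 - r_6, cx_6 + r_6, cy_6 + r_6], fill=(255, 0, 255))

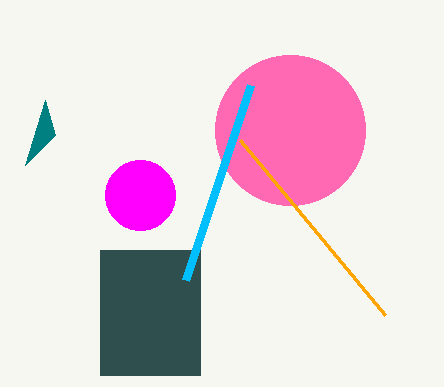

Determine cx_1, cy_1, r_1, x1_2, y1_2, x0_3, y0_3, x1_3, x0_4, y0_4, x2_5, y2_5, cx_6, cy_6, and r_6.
cx_1 = 290; cy_1 = 130; r_1 = 75; x1_2 = 385; y1_2 = 315; x0_3 = 100; y0_3 = 250; x1_3 = 200; x0_4 = 250; y0_4 = 85; x2_5 = 25; y2_5 = 165; cx_6 = 140; cy_6 = 195; r_6 = 35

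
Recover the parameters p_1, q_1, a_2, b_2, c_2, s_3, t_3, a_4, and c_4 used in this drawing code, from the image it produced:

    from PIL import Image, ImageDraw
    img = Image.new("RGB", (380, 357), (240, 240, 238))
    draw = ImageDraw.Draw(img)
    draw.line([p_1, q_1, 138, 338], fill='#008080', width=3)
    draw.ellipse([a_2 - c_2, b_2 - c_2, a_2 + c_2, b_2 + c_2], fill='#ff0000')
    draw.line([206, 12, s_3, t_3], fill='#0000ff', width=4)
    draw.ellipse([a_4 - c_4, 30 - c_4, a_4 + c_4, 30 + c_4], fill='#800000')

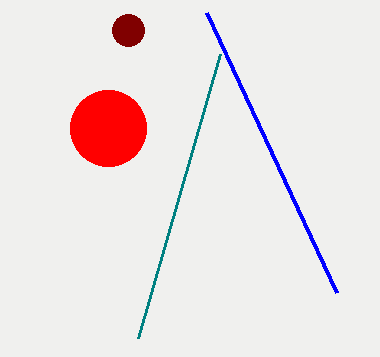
p_1 = 220; q_1 = 54; a_2 = 108; b_2 = 128; c_2 = 38; s_3 = 336; t_3 = 292; a_4 = 128; c_4 = 16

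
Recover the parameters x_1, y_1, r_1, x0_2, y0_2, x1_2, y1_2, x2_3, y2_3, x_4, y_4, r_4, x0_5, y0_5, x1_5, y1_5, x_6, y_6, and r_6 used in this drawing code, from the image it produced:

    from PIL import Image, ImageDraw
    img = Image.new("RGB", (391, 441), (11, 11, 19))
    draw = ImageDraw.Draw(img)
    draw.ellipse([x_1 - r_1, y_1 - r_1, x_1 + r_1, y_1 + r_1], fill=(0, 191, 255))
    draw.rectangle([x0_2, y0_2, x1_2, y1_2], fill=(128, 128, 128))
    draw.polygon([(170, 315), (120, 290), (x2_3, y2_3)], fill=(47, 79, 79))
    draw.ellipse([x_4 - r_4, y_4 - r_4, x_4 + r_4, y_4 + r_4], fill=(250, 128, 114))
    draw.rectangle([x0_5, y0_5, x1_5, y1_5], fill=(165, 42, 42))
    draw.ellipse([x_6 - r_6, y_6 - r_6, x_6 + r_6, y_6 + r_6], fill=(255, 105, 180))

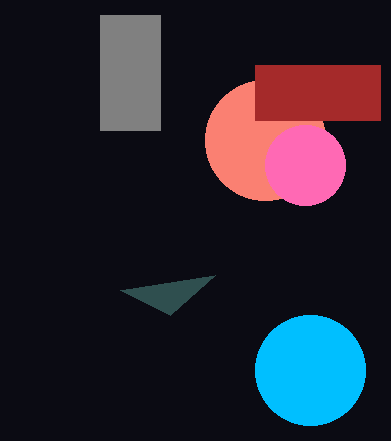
x_1 = 310
y_1 = 370
r_1 = 55
x0_2 = 100
y0_2 = 15
x1_2 = 160
y1_2 = 130
x2_3 = 215
y2_3 = 275
x_4 = 265
y_4 = 140
r_4 = 60
x0_5 = 255
y0_5 = 65
x1_5 = 380
y1_5 = 120
x_6 = 305
y_6 = 165
r_6 = 40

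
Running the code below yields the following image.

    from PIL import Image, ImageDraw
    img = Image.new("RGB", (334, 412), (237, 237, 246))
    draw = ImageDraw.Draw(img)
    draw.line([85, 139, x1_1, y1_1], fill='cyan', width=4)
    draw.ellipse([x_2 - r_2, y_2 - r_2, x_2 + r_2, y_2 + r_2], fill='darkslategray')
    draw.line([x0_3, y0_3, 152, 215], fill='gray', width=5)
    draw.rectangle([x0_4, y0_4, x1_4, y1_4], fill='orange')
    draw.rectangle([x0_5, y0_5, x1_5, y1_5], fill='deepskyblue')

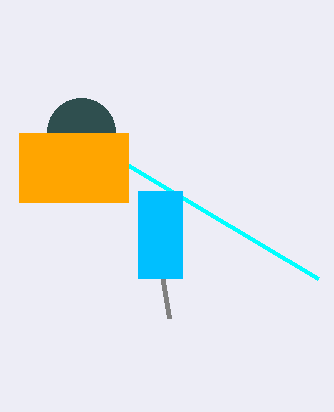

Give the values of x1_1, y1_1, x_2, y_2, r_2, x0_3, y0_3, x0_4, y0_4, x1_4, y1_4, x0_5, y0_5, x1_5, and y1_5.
x1_1 = 318, y1_1 = 278, x_2 = 81, y_2 = 132, r_2 = 34, x0_3 = 169, y0_3 = 318, x0_4 = 19, y0_4 = 133, x1_4 = 128, y1_4 = 202, x0_5 = 138, y0_5 = 191, x1_5 = 182, y1_5 = 278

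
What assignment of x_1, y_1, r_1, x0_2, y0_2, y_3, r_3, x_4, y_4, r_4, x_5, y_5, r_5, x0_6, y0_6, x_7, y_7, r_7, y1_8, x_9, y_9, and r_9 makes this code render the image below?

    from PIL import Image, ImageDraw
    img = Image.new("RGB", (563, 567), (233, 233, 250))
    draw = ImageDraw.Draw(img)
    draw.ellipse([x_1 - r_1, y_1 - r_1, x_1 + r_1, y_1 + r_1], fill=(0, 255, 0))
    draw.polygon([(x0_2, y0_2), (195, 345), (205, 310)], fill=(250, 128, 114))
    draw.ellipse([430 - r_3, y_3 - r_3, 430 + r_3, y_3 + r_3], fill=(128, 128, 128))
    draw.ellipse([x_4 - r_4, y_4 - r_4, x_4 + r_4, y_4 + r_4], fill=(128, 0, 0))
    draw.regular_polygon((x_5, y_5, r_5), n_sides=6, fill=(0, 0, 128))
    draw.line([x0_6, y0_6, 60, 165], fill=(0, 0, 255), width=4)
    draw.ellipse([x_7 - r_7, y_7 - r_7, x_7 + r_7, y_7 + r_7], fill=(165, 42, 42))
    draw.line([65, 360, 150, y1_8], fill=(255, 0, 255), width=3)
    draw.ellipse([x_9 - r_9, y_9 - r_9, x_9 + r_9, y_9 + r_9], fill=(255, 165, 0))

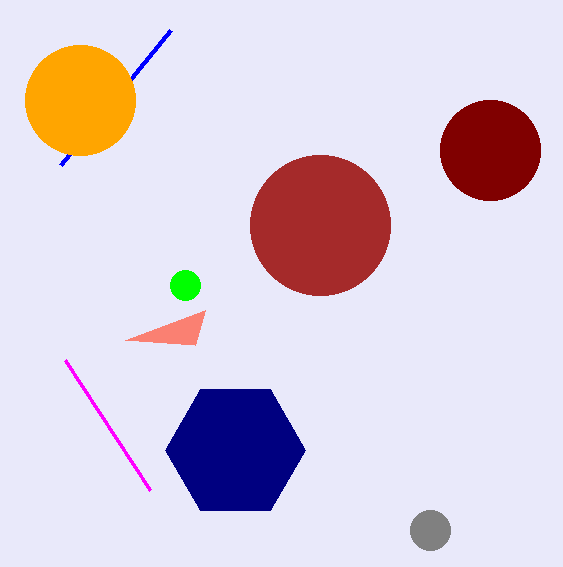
x_1 = 185, y_1 = 285, r_1 = 15, x0_2 = 125, y0_2 = 340, y_3 = 530, r_3 = 20, x_4 = 490, y_4 = 150, r_4 = 50, x_5 = 235, y_5 = 450, r_5 = 70, x0_6 = 170, y0_6 = 30, x_7 = 320, y_7 = 225, r_7 = 70, y1_8 = 490, x_9 = 80, y_9 = 100, r_9 = 55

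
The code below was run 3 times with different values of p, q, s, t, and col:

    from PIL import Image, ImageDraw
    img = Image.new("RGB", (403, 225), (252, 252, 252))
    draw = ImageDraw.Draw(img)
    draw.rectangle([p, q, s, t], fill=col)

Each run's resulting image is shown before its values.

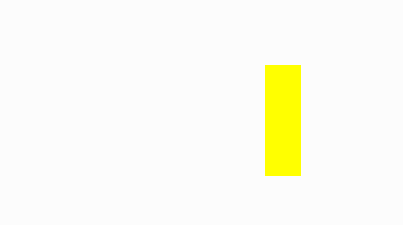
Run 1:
p = 265, q = 65, s = 300, t = 175, col = 'yellow'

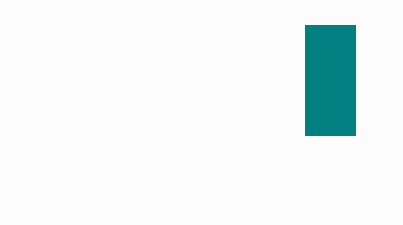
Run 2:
p = 305
q = 25
s = 355
t = 135
col = 'teal'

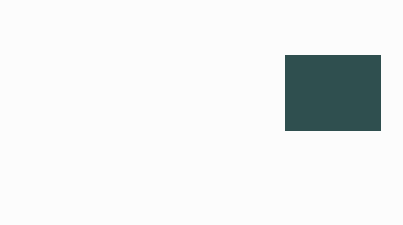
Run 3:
p = 285, q = 55, s = 380, t = 130, col = 'darkslategray'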